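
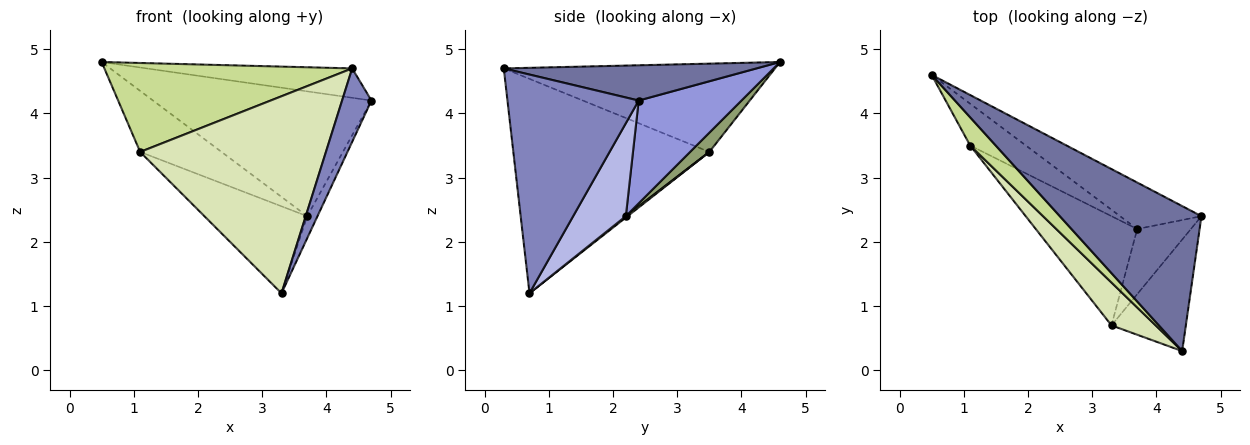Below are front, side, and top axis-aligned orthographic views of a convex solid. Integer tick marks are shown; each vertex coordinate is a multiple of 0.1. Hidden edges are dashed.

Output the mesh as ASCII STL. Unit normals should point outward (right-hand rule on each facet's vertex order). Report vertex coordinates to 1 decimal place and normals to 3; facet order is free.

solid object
 facet normal 0.237 0.193 0.952
  outer loop
   vertex 4.4 0.3 4.7
   vertex 4.7 2.4 4.2
   vertex 0.5 4.6 4.8
  endloop
 endfacet
 facet normal 0.926 -0.207 -0.315
  outer loop
   vertex 4.4 0.3 4.7
   vertex 3.3 0.7 1.2
   vertex 4.7 2.4 4.2
  endloop
 endfacet
 facet normal 0.403 0.857 -0.319
  outer loop
   vertex 3.7 2.2 2.4
   vertex 0.5 4.6 4.8
   vertex 4.7 2.4 4.2
  endloop
 endfacet
 facet normal 0.854 0.167 -0.493
  outer loop
   vertex 3.7 2.2 2.4
   vertex 4.7 2.4 4.2
   vertex 3.3 0.7 1.2
  endloop
 endfacet
 facet normal 0.192 0.810 -0.554
  outer loop
   vertex 1.1 3.5 3.4
   vertex 0.5 4.6 4.8
   vertex 3.7 2.2 2.4
  endloop
 endfacet
 facet normal 0.011 0.623 -0.782
  outer loop
   vertex 1.1 3.5 3.4
   vertex 3.7 2.2 2.4
   vertex 3.3 0.7 1.2
  endloop
 endfacet
 facet normal -0.722 -0.660 0.209
  outer loop
   vertex 1.1 3.5 3.4
   vertex 4.4 0.3 4.7
   vertex 0.5 4.6 4.8
  endloop
 endfacet
 facet normal -0.718 -0.680 0.148
  outer loop
   vertex 1.1 3.5 3.4
   vertex 3.3 0.7 1.2
   vertex 4.4 0.3 4.7
  endloop
 endfacet
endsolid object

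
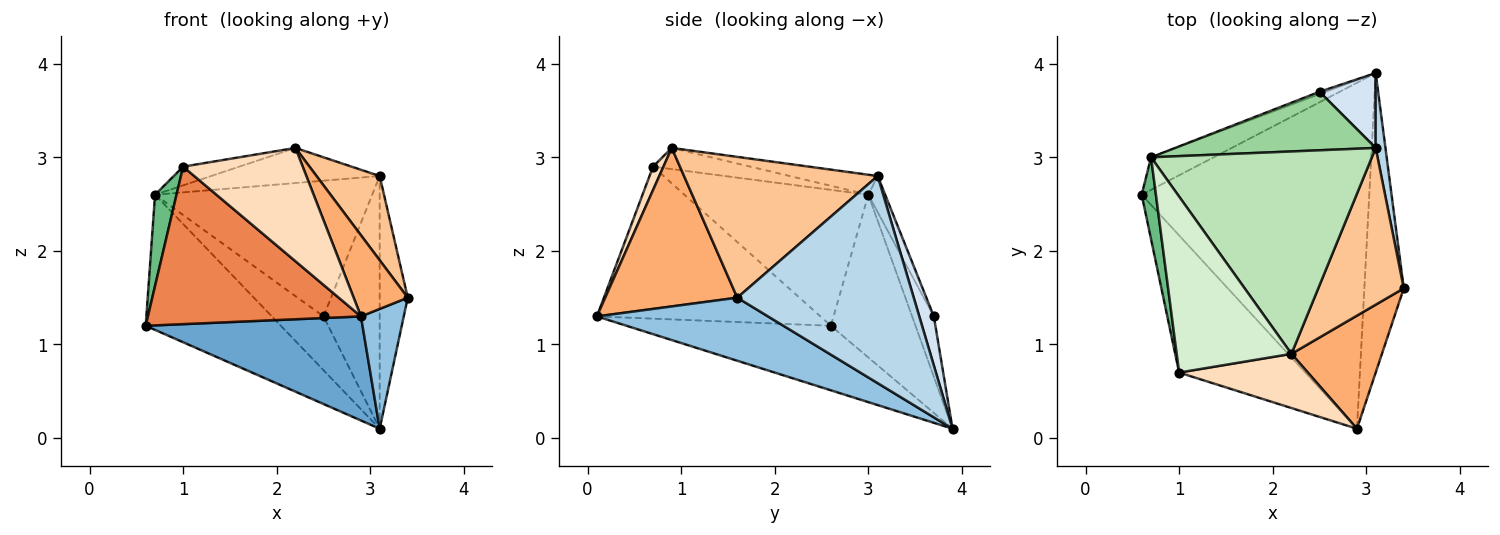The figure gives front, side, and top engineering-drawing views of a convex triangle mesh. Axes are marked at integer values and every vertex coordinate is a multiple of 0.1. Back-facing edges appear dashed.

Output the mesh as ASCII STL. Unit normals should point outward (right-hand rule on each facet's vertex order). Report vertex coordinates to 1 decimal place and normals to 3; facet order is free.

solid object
 facet normal -0.262 -0.278 -0.924
  outer loop
   vertex 2.9 0.1 1.3
   vertex 0.6 2.6 1.2
   vertex 3.1 3.9 0.1
  endloop
 endfacet
 facet normal 0.830 -0.207 -0.518
  outer loop
   vertex 2.9 0.1 1.3
   vertex 3.1 3.9 0.1
   vertex 3.4 1.6 1.5
  endloop
 endfacet
 facet normal 0.987 0.157 0.047
  outer loop
   vertex 3.1 3.1 2.8
   vertex 3.4 1.6 1.5
   vertex 3.1 3.9 0.1
  endloop
 endfacet
 facet normal 0.241 0.930 0.276
  outer loop
   vertex 2.5 3.7 1.3
   vertex 3.1 3.1 2.8
   vertex 3.1 3.9 0.1
  endloop
 endfacet
 facet normal -0.620 -0.591 -0.515
  outer loop
   vertex 1.0 0.7 2.9
   vertex 0.6 2.6 1.2
   vertex 2.9 0.1 1.3
  endloop
 endfacet
 facet normal 0.818 -0.335 0.467
  outer loop
   vertex 2.2 0.9 3.1
   vertex 2.9 0.1 1.3
   vertex 3.4 1.6 1.5
  endloop
 endfacet
 facet normal 0.823 -0.269 0.500
  outer loop
   vertex 2.2 0.9 3.1
   vertex 3.4 1.6 1.5
   vertex 3.1 3.1 2.8
  endloop
 endfacet
 facet normal 0.078 -0.899 0.430
  outer loop
   vertex 2.2 0.9 3.1
   vertex 1.0 0.7 2.9
   vertex 2.9 0.1 1.3
  endloop
 endfacet
 facet normal -0.988 -0.115 0.104
  outer loop
   vertex 0.7 3.0 2.6
   vertex 0.6 2.6 1.2
   vertex 1.0 0.7 2.9
  endloop
 endfacet
 facet normal -0.071 0.916 0.395
  outer loop
   vertex 0.7 3.0 2.6
   vertex 3.1 3.1 2.8
   vertex 2.5 3.7 1.3
  endloop
 endfacet
 facet normal -0.089 0.170 0.981
  outer loop
   vertex 0.7 3.0 2.6
   vertex 2.2 0.9 3.1
   vertex 3.1 3.1 2.8
  endloop
 endfacet
 facet normal -0.180 0.104 0.978
  outer loop
   vertex 0.7 3.0 2.6
   vertex 1.0 0.7 2.9
   vertex 2.2 0.9 3.1
  endloop
 endfacet
 facet normal -0.520 0.830 -0.200
  outer loop
   vertex 0.7 3.0 2.6
   vertex 3.1 3.9 0.1
   vertex 0.6 2.6 1.2
  endloop
 endfacet
 facet normal -0.387 0.921 -0.040
  outer loop
   vertex 0.7 3.0 2.6
   vertex 2.5 3.7 1.3
   vertex 3.1 3.9 0.1
  endloop
 endfacet
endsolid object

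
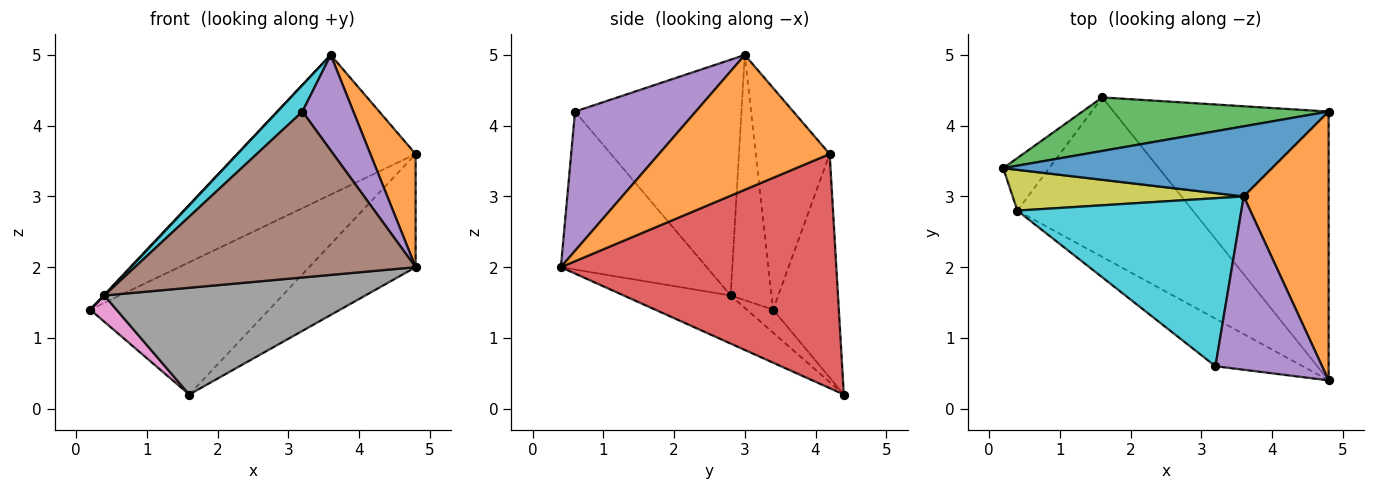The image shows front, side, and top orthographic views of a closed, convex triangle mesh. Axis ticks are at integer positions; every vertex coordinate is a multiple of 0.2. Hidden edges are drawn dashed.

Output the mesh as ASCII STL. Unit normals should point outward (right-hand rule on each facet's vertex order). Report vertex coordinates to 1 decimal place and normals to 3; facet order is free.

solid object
 facet normal -0.347 0.838 0.421
  outer loop
   vertex 3.6 3.0 5.0
   vertex 4.8 4.2 3.6
   vertex 0.2 3.4 1.4
  endloop
 endfacet
 facet normal 0.826 -0.219 0.520
  outer loop
   vertex 3.6 3.0 5.0
   vertex 4.8 0.4 2.0
   vertex 4.8 4.2 3.6
  endloop
 endfacet
 facet normal -0.322 0.877 0.355
  outer loop
   vertex 1.6 4.4 0.2
   vertex 0.2 3.4 1.4
   vertex 4.8 4.2 3.6
  endloop
 endfacet
 facet normal 0.708 0.274 -0.651
  outer loop
   vertex 1.6 4.4 0.2
   vertex 4.8 4.2 3.6
   vertex 4.8 0.4 2.0
  endloop
 endfacet
 facet normal 0.753 -0.318 0.576
  outer loop
   vertex 3.2 0.6 4.2
   vertex 4.8 0.4 2.0
   vertex 3.6 3.0 5.0
  endloop
 endfacet
 facet normal -0.447 -0.860 -0.247
  outer loop
   vertex 0.4 2.8 1.6
   vertex 4.8 0.4 2.0
   vertex 3.2 0.6 4.2
  endloop
 endfacet
 facet normal -0.408 -0.408 -0.816
  outer loop
   vertex 0.4 2.8 1.6
   vertex 0.2 3.4 1.4
   vertex 1.6 4.4 0.2
  endloop
 endfacet
 facet normal -0.222 -0.542 -0.810
  outer loop
   vertex 0.4 2.8 1.6
   vertex 1.6 4.4 0.2
   vertex 4.8 0.4 2.0
  endloop
 endfacet
 facet normal -0.728 -0.014 0.686
  outer loop
   vertex 0.4 2.8 1.6
   vertex 3.6 3.0 5.0
   vertex 0.2 3.4 1.4
  endloop
 endfacet
 facet normal -0.721 -0.108 0.685
  outer loop
   vertex 0.4 2.8 1.6
   vertex 3.2 0.6 4.2
   vertex 3.6 3.0 5.0
  endloop
 endfacet
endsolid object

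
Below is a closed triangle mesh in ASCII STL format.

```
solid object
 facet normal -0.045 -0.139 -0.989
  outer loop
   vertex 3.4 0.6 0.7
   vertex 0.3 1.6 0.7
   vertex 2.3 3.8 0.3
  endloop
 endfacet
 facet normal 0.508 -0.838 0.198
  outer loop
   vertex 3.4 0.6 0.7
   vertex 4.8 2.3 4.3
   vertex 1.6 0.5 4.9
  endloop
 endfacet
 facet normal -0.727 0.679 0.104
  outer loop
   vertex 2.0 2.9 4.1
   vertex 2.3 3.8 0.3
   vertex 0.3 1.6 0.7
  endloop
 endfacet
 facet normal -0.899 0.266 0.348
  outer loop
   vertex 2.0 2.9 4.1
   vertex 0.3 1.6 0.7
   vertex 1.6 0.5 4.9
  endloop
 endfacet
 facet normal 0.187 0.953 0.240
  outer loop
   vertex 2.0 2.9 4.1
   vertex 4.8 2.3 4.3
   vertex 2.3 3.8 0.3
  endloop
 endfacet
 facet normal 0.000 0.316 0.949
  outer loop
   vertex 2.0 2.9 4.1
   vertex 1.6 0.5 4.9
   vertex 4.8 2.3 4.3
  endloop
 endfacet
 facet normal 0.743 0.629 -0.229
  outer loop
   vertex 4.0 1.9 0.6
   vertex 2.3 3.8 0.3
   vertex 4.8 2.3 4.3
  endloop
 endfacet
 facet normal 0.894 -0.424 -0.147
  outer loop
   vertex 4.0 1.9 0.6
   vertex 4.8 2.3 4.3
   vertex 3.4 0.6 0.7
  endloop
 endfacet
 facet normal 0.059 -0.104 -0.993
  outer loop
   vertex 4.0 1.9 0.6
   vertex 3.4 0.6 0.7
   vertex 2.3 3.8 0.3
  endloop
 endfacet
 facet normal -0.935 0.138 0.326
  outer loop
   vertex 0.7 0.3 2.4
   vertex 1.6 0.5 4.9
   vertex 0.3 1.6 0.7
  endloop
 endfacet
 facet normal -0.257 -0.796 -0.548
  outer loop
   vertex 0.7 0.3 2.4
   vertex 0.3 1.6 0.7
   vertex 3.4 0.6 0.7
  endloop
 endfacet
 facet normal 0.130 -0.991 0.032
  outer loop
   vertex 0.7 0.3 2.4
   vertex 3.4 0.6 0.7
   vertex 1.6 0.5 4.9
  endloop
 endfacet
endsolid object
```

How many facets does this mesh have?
12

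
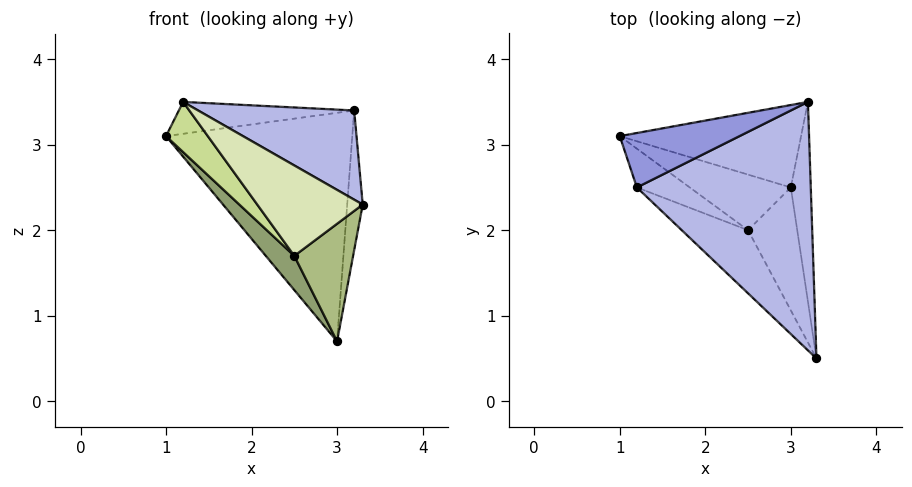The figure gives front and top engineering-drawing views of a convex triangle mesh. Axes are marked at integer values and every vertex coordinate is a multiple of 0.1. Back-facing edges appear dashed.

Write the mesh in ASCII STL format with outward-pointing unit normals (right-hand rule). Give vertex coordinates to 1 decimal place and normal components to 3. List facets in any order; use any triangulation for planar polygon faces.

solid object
 facet normal -0.124 0.933 -0.337
  outer loop
   vertex 3.0 2.5 0.7
   vertex 1.0 3.1 3.1
   vertex 3.2 3.5 3.4
  endloop
 endfacet
 facet normal 0.993 0.069 -0.099
  outer loop
   vertex 3.0 2.5 0.7
   vertex 3.2 3.5 3.4
   vertex 3.3 0.5 2.3
  endloop
 endfacet
 facet normal -0.205 0.495 0.845
  outer loop
   vertex 1.2 2.5 3.5
   vertex 3.2 3.5 3.4
   vertex 1.0 3.1 3.1
  endloop
 endfacet
 facet normal 0.211 -0.330 0.920
  outer loop
   vertex 1.2 2.5 3.5
   vertex 3.3 0.5 2.3
   vertex 3.2 3.5 3.4
  endloop
 endfacet
 facet normal -0.763 -0.339 -0.551
  outer loop
   vertex 2.5 2.0 1.7
   vertex 1.0 3.1 3.1
   vertex 3.0 2.5 0.7
  endloop
 endfacet
 facet normal -0.602 -0.552 -0.577
  outer loop
   vertex 2.5 2.0 1.7
   vertex 3.0 2.5 0.7
   vertex 3.3 0.5 2.3
  endloop
 endfacet
 facet normal -0.755 -0.519 -0.401
  outer loop
   vertex 2.5 2.0 1.7
   vertex 1.2 2.5 3.5
   vertex 1.0 3.1 3.1
  endloop
 endfacet
 facet normal -0.742 -0.549 -0.384
  outer loop
   vertex 2.5 2.0 1.7
   vertex 3.3 0.5 2.3
   vertex 1.2 2.5 3.5
  endloop
 endfacet
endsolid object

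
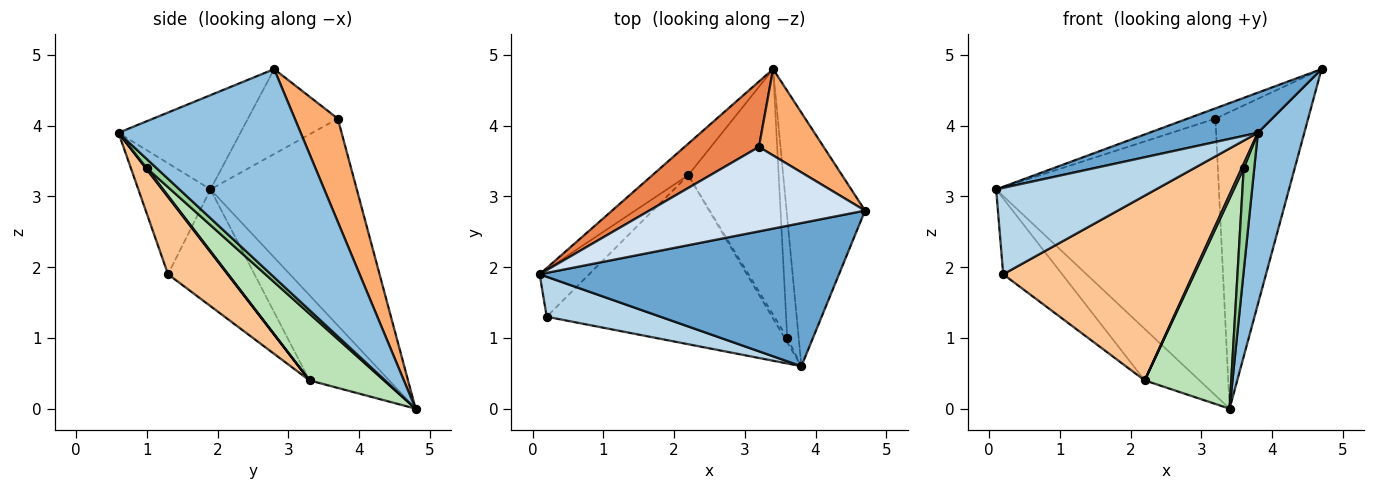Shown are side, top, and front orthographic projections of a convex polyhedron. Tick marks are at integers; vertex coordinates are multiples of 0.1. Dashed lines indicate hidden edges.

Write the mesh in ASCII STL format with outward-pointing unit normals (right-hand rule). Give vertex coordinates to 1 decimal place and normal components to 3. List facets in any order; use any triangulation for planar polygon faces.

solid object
 facet normal -0.290 -0.258 0.921
  outer loop
   vertex 3.8 0.6 3.9
   vertex 4.7 2.8 4.8
   vertex 0.1 1.9 3.1
  endloop
 endfacet
 facet normal 0.910 -0.232 -0.343
  outer loop
   vertex 3.8 0.6 3.9
   vertex 3.4 4.8 0.0
   vertex 4.7 2.8 4.8
  endloop
 endfacet
 facet normal -0.379 -0.840 0.388
  outer loop
   vertex 0.2 1.3 1.9
   vertex 3.8 0.6 3.9
   vertex 0.1 1.9 3.1
  endloop
 endfacet
 facet normal -0.364 0.113 0.925
  outer loop
   vertex 3.2 3.7 4.1
   vertex 0.1 1.9 3.1
   vertex 4.7 2.8 4.8
  endloop
 endfacet
 facet normal -0.539 0.820 0.194
  outer loop
   vertex 3.2 3.7 4.1
   vertex 3.4 4.8 0.0
   vertex 0.1 1.9 3.1
  endloop
 endfacet
 facet normal 0.407 0.877 0.255
  outer loop
   vertex 3.2 3.7 4.1
   vertex 4.7 2.8 4.8
   vertex 3.4 4.8 0.0
  endloop
 endfacet
 facet normal 0.226 -0.719 -0.658
  outer loop
   vertex 2.2 3.3 0.4
   vertex 3.8 0.6 3.9
   vertex 0.2 1.3 1.9
  endloop
 endfacet
 facet normal -0.778 0.535 -0.328
  outer loop
   vertex 2.2 3.3 0.4
   vertex 0.1 1.9 3.1
   vertex 3.4 4.8 0.0
  endloop
 endfacet
 facet normal -0.780 0.532 -0.331
  outer loop
   vertex 2.2 3.3 0.4
   vertex 0.2 1.3 1.9
   vertex 0.1 1.9 3.1
  endloop
 endfacet
 facet normal 0.517 -0.555 -0.651
  outer loop
   vertex 3.6 1.0 3.4
   vertex 3.4 4.8 0.0
   vertex 3.8 0.6 3.9
  endloop
 endfacet
 facet normal 0.488 -0.567 -0.663
  outer loop
   vertex 3.6 1.0 3.4
   vertex 2.2 3.3 0.4
   vertex 3.4 4.8 0.0
  endloop
 endfacet
 facet normal 0.333 -0.667 -0.667
  outer loop
   vertex 3.6 1.0 3.4
   vertex 3.8 0.6 3.9
   vertex 2.2 3.3 0.4
  endloop
 endfacet
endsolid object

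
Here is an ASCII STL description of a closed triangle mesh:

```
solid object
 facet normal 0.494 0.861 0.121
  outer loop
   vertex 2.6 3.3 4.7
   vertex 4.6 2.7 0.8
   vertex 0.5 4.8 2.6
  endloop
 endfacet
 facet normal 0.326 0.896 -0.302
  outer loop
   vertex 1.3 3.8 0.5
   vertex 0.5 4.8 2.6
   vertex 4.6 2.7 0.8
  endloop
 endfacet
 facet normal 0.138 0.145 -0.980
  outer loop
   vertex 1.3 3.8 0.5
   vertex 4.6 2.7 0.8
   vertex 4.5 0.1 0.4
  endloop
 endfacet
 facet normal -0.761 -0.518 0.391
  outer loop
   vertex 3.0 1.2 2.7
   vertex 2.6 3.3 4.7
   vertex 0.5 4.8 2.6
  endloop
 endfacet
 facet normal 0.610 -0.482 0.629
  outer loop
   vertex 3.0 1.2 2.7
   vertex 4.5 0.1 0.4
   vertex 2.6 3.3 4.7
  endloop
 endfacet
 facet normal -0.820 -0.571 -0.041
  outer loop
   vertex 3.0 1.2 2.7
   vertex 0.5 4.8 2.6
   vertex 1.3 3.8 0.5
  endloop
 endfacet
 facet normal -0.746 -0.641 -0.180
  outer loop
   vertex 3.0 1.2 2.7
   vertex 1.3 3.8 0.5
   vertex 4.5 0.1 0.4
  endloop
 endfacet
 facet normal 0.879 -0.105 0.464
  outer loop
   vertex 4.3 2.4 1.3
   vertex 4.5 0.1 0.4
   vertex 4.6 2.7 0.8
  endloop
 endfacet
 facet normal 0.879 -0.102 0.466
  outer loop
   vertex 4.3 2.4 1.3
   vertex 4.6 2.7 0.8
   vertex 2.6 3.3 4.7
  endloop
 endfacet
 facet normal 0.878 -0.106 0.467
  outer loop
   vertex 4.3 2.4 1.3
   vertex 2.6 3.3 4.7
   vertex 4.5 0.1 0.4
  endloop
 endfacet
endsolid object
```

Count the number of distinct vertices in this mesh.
7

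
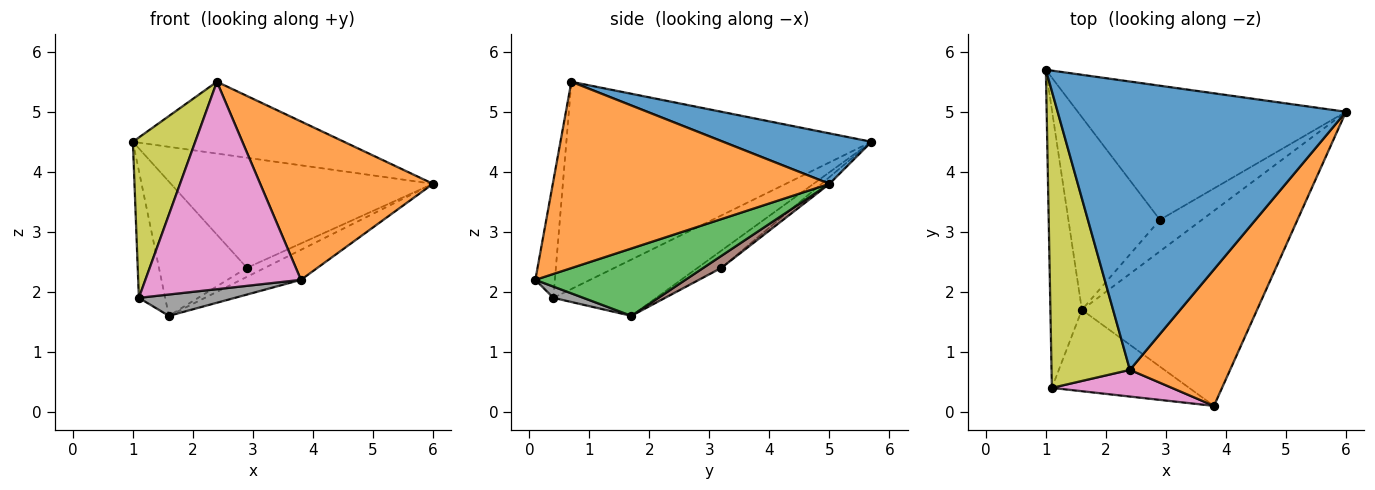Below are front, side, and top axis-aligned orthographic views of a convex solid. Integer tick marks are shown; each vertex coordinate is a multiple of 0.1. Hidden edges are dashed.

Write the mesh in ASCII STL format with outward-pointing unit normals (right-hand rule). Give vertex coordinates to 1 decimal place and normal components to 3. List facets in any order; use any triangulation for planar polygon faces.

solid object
 facet normal 0.167 0.238 0.957
  outer loop
   vertex 2.4 0.7 5.5
   vertex 6.0 5.0 3.8
   vertex 1.0 5.7 4.5
  endloop
 endfacet
 facet normal 0.772 -0.482 0.415
  outer loop
   vertex 2.4 0.7 5.5
   vertex 3.8 0.1 2.2
   vertex 6.0 5.0 3.8
  endloop
 endfacet
 facet normal 0.355 0.142 -0.924
  outer loop
   vertex 1.6 1.7 1.6
   vertex 6.0 5.0 3.8
   vertex 3.8 0.1 2.2
  endloop
 endfacet
 facet normal -0.019 0.634 -0.773
  outer loop
   vertex 2.9 3.2 2.4
   vertex 1.0 5.7 4.5
   vertex 6.0 5.0 3.8
  endloop
 endfacet
 facet normal -0.153 0.565 -0.811
  outer loop
   vertex 2.9 3.2 2.4
   vertex 1.6 1.7 1.6
   vertex 1.0 5.7 4.5
  endloop
 endfacet
 facet normal 0.265 0.265 -0.927
  outer loop
   vertex 2.9 3.2 2.4
   vertex 6.0 5.0 3.8
   vertex 1.6 1.7 1.6
  endloop
 endfacet
 facet normal -0.123 -0.984 0.127
  outer loop
   vertex 1.1 0.4 1.9
   vertex 3.8 0.1 2.2
   vertex 2.4 0.7 5.5
  endloop
 endfacet
 facet normal 0.079 -0.253 -0.964
  outer loop
   vertex 1.1 0.4 1.9
   vertex 1.6 1.7 1.6
   vertex 3.8 0.1 2.2
  endloop
 endfacet
 facet normal -0.919 -0.188 0.347
  outer loop
   vertex 1.1 0.4 1.9
   vertex 2.4 0.7 5.5
   vertex 1.0 5.7 4.5
  endloop
 endfacet
 facet normal -0.852 0.218 -0.476
  outer loop
   vertex 1.1 0.4 1.9
   vertex 1.0 5.7 4.5
   vertex 1.6 1.7 1.6
  endloop
 endfacet
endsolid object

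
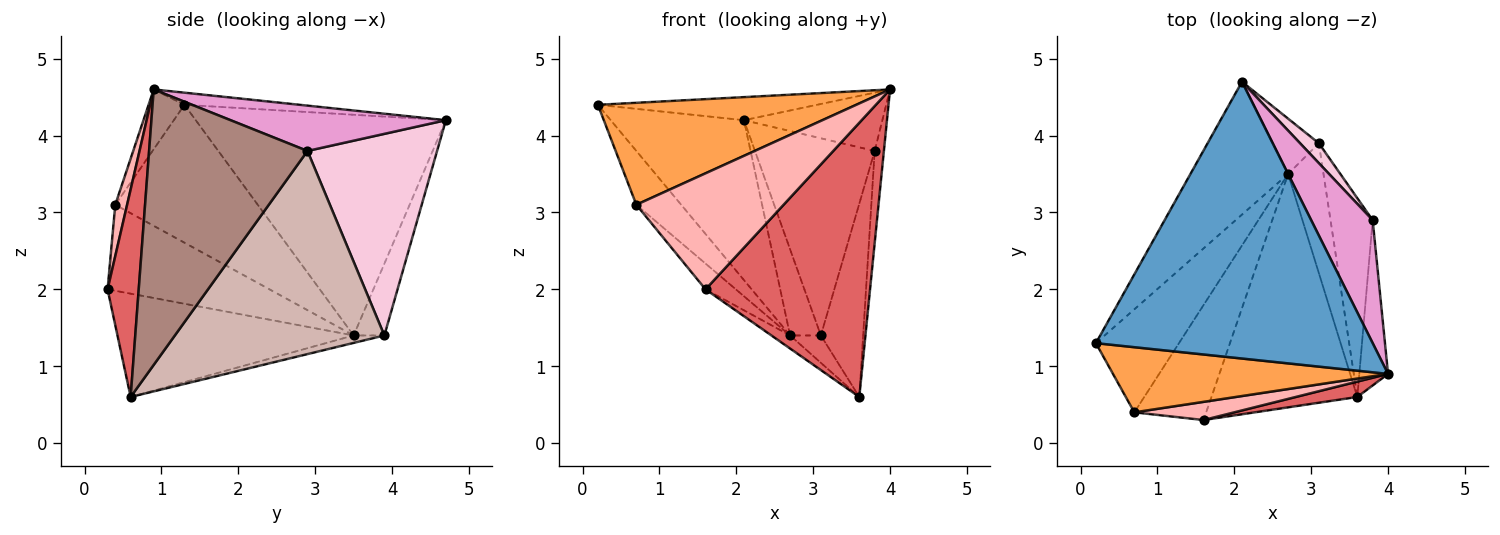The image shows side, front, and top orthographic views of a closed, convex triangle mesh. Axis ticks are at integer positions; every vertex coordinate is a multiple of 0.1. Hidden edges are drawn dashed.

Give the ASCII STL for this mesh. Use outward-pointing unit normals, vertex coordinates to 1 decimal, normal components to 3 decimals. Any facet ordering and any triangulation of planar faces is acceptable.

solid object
 facet normal -0.044 0.083 0.996
  outer loop
   vertex 2.1 4.7 4.2
   vertex 0.2 1.3 4.4
   vertex 4.0 0.9 4.6
  endloop
 endfacet
 facet normal -0.822 0.438 -0.364
  outer loop
   vertex 2.7 3.5 1.4
   vertex 0.2 1.3 4.4
   vertex 2.1 4.7 4.2
  endloop
 endfacet
 facet normal -0.116 -0.837 0.535
  outer loop
   vertex 0.7 0.4 3.1
   vertex 4.0 0.9 4.6
   vertex 0.2 1.3 4.4
  endloop
 endfacet
 facet normal -0.827 0.260 -0.498
  outer loop
   vertex 0.7 0.4 3.1
   vertex 0.2 1.3 4.4
   vertex 2.7 3.5 1.4
  endloop
 endfacet
 facet normal -0.644 0.644 -0.414
  outer loop
   vertex 3.1 3.9 1.4
   vertex 2.7 3.5 1.4
   vertex 2.1 4.7 4.2
  endloop
 endfacet
 facet normal -0.202 0.202 -0.958
  outer loop
   vertex 3.1 3.9 1.4
   vertex 3.6 0.6 0.6
   vertex 2.7 3.5 1.4
  endloop
 endfacet
 facet normal 0.186 -0.981 0.055
  outer loop
   vertex 1.6 0.3 2.0
   vertex 3.6 0.6 0.6
   vertex 4.0 0.9 4.6
  endloop
 endfacet
 facet normal 0.079 -0.985 0.154
  outer loop
   vertex 1.6 0.3 2.0
   vertex 4.0 0.9 4.6
   vertex 0.7 0.4 3.1
  endloop
 endfacet
 facet normal -0.577 0.046 -0.815
  outer loop
   vertex 1.6 0.3 2.0
   vertex 2.7 3.5 1.4
   vertex 3.6 0.6 0.6
  endloop
 endfacet
 facet normal -0.760 0.142 -0.635
  outer loop
   vertex 1.6 0.3 2.0
   vertex 0.7 0.4 3.1
   vertex 2.7 3.5 1.4
  endloop
 endfacet
 facet normal 0.993 0.058 -0.104
  outer loop
   vertex 3.8 2.9 3.8
   vertex 4.0 0.9 4.6
   vertex 3.6 0.6 0.6
  endloop
 endfacet
 facet normal 0.961 0.194 -0.199
  outer loop
   vertex 3.8 2.9 3.8
   vertex 3.6 0.6 0.6
   vertex 3.1 3.9 1.4
  endloop
 endfacet
 facet normal 0.554 0.356 0.752
  outer loop
   vertex 3.8 2.9 3.8
   vertex 2.1 4.7 4.2
   vertex 4.0 0.9 4.6
  endloop
 endfacet
 facet normal 0.733 0.677 0.068
  outer loop
   vertex 3.8 2.9 3.8
   vertex 3.1 3.9 1.4
   vertex 2.1 4.7 4.2
  endloop
 endfacet
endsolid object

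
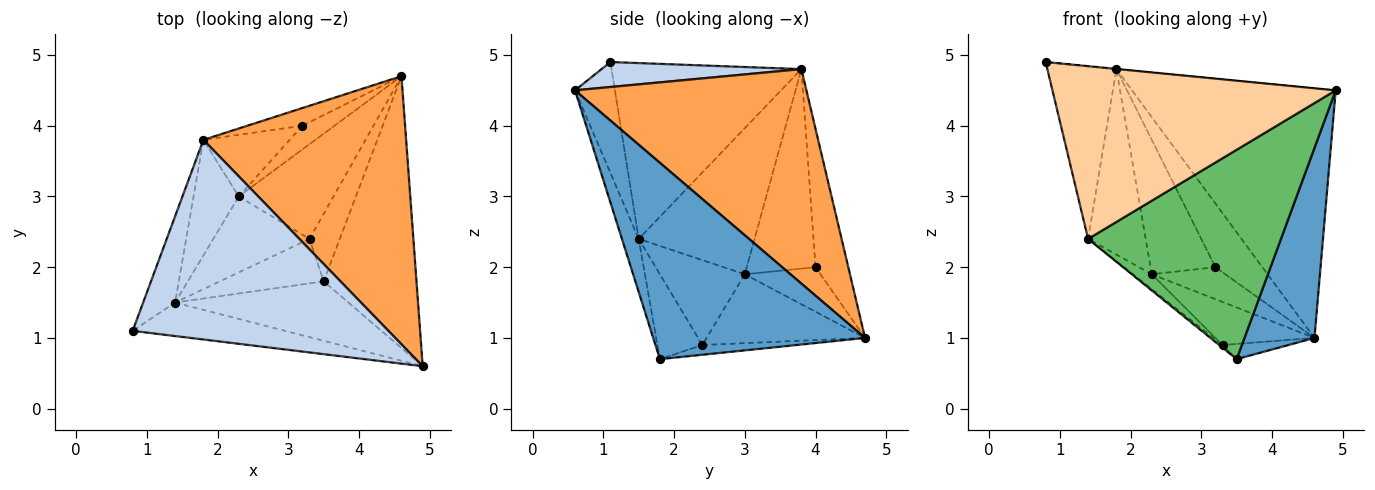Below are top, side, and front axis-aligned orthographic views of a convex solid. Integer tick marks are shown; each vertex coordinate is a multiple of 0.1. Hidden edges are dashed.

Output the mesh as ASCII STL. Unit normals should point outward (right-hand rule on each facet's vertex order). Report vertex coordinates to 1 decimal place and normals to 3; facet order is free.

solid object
 facet normal 0.866 -0.286 -0.410
  outer loop
   vertex 3.5 1.8 0.7
   vertex 4.6 4.7 1.0
   vertex 4.9 0.6 4.5
  endloop
 endfacet
 facet normal 0.097 0.001 0.995
  outer loop
   vertex 1.8 3.8 4.8
   vertex 0.8 1.1 4.9
   vertex 4.9 0.6 4.5
  endloop
 endfacet
 facet normal 0.612 0.539 0.579
  outer loop
   vertex 1.8 3.8 4.8
   vertex 4.9 0.6 4.5
   vertex 4.6 4.7 1.0
  endloop
 endfacet
 facet normal -0.137 -0.972 -0.188
  outer loop
   vertex 1.4 1.5 2.4
   vertex 4.9 0.6 4.5
   vertex 0.8 1.1 4.9
  endloop
 endfacet
 facet normal -0.083 -0.959 -0.272
  outer loop
   vertex 1.4 1.5 2.4
   vertex 3.5 1.8 0.7
   vertex 4.9 0.6 4.5
  endloop
 endfacet
 facet normal -0.926 0.337 -0.168
  outer loop
   vertex 1.4 1.5 2.4
   vertex 0.8 1.1 4.9
   vertex 1.8 3.8 4.8
  endloop
 endfacet
 facet normal -0.300 0.210 -0.930
  outer loop
   vertex 3.3 2.4 0.9
   vertex 4.6 4.7 1.0
   vertex 3.5 1.8 0.7
  endloop
 endfacet
 facet normal -0.633 0.047 -0.773
  outer loop
   vertex 3.3 2.4 0.9
   vertex 3.5 1.8 0.7
   vertex 1.4 1.5 2.4
  endloop
 endfacet
 facet normal -0.863 0.429 -0.267
  outer loop
   vertex 2.3 3.0 1.9
   vertex 1.4 1.5 2.4
   vertex 1.8 3.8 4.8
  endloop
 endfacet
 facet normal -0.552 0.345 -0.759
  outer loop
   vertex 2.3 3.0 1.9
   vertex 4.6 4.7 1.0
   vertex 3.3 2.4 0.9
  endloop
 endfacet
 facet normal -0.655 0.145 -0.742
  outer loop
   vertex 2.3 3.0 1.9
   vertex 3.3 2.4 0.9
   vertex 1.4 1.5 2.4
  endloop
 endfacet
 facet normal -0.558 0.799 -0.222
  outer loop
   vertex 3.2 4.0 2.0
   vertex 1.8 3.8 4.8
   vertex 4.6 4.7 1.0
  endloop
 endfacet
 facet normal -0.637 0.619 -0.459
  outer loop
   vertex 3.2 4.0 2.0
   vertex 4.6 4.7 1.0
   vertex 2.3 3.0 1.9
  endloop
 endfacet
 facet normal -0.694 0.655 -0.300
  outer loop
   vertex 3.2 4.0 2.0
   vertex 2.3 3.0 1.9
   vertex 1.8 3.8 4.8
  endloop
 endfacet
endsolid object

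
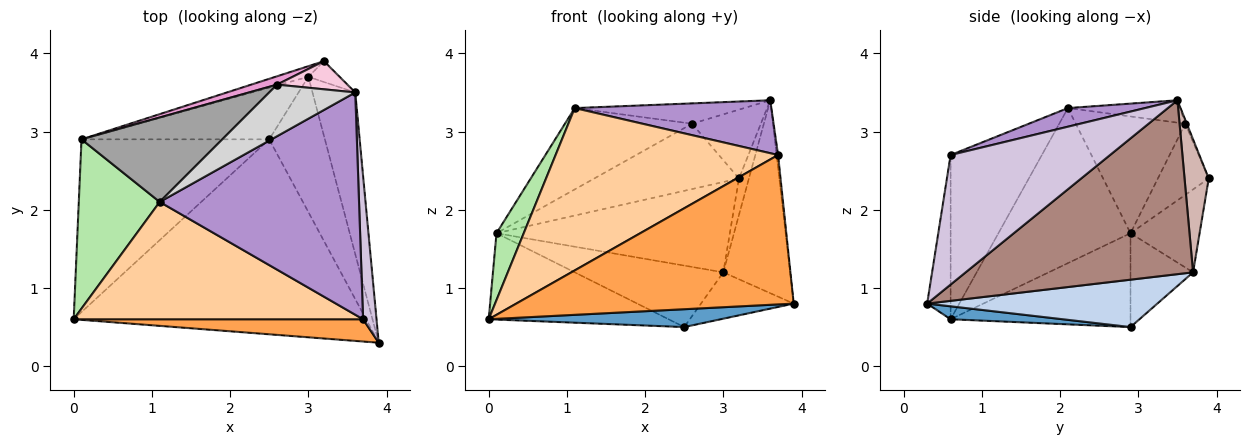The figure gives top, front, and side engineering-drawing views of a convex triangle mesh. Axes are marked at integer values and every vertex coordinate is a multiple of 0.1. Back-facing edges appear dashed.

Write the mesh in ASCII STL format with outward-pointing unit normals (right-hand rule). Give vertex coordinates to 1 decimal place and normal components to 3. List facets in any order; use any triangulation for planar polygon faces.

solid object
 facet normal 0.044 -0.091 -0.995
  outer loop
   vertex 2.5 2.9 0.5
   vertex 3.9 0.3 0.8
   vertex 0.0 0.6 0.6
  endloop
 endfacet
 facet normal 0.627 0.253 -0.737
  outer loop
   vertex 3.0 3.7 1.2
   vertex 3.9 0.3 0.8
   vertex 2.5 2.9 0.5
  endloop
 endfacet
 facet normal -0.083 -0.986 0.147
  outer loop
   vertex 3.7 0.6 2.7
   vertex 0.0 0.6 0.6
   vertex 3.9 0.3 0.8
  endloop
 endfacet
 facet normal -0.315 -0.769 0.556
  outer loop
   vertex 3.7 0.6 2.7
   vertex 1.1 2.1 3.3
   vertex 0.0 0.6 0.6
  endloop
 endfacet
 facet normal -0.282 0.953 -0.112
  outer loop
   vertex 0.1 2.9 1.7
   vertex 3.2 3.9 2.4
   vertex 3.0 3.7 1.2
  endloop
 endfacet
 facet normal -0.872 -0.180 0.455
  outer loop
   vertex 0.1 2.9 1.7
   vertex 0.0 0.6 0.6
   vertex 1.1 2.1 3.3
  endloop
 endfacet
 facet normal -0.408 0.408 -0.816
  outer loop
   vertex 0.1 2.9 1.7
   vertex 2.5 2.9 0.5
   vertex 0.0 0.6 0.6
  endloop
 endfacet
 facet normal -0.307 0.728 -0.613
  outer loop
   vertex 0.1 2.9 1.7
   vertex 3.0 3.7 1.2
   vertex 2.5 2.9 0.5
  endloop
 endfacet
 facet normal 0.090 -0.231 0.969
  outer loop
   vertex 3.6 3.5 3.4
   vertex 1.1 2.1 3.3
   vertex 3.7 0.6 2.7
  endloop
 endfacet
 facet normal 0.995 0.009 0.103
  outer loop
   vertex 3.6 3.5 3.4
   vertex 3.7 0.6 2.7
   vertex 3.9 0.3 0.8
  endloop
 endfacet
 facet normal 0.934 0.274 -0.230
  outer loop
   vertex 3.6 3.5 3.4
   vertex 3.9 0.3 0.8
   vertex 3.0 3.7 1.2
  endloop
 endfacet
 facet normal 0.904 0.372 -0.213
  outer loop
   vertex 3.6 3.5 3.4
   vertex 3.0 3.7 1.2
   vertex 3.2 3.9 2.4
  endloop
 endfacet
 facet normal -0.329 0.937 0.119
  outer loop
   vertex 2.6 3.6 3.1
   vertex 3.2 3.9 2.4
   vertex 0.1 2.9 1.7
  endloop
 endfacet
 facet normal -0.021 0.925 0.379
  outer loop
   vertex 2.6 3.6 3.1
   vertex 3.6 3.5 3.4
   vertex 3.2 3.9 2.4
  endloop
 endfacet
 facet normal -0.513 0.595 0.618
  outer loop
   vertex 2.6 3.6 3.1
   vertex 0.1 2.9 1.7
   vertex 1.1 2.1 3.3
  endloop
 endfacet
 facet normal -0.236 0.356 0.904
  outer loop
   vertex 2.6 3.6 3.1
   vertex 1.1 2.1 3.3
   vertex 3.6 3.5 3.4
  endloop
 endfacet
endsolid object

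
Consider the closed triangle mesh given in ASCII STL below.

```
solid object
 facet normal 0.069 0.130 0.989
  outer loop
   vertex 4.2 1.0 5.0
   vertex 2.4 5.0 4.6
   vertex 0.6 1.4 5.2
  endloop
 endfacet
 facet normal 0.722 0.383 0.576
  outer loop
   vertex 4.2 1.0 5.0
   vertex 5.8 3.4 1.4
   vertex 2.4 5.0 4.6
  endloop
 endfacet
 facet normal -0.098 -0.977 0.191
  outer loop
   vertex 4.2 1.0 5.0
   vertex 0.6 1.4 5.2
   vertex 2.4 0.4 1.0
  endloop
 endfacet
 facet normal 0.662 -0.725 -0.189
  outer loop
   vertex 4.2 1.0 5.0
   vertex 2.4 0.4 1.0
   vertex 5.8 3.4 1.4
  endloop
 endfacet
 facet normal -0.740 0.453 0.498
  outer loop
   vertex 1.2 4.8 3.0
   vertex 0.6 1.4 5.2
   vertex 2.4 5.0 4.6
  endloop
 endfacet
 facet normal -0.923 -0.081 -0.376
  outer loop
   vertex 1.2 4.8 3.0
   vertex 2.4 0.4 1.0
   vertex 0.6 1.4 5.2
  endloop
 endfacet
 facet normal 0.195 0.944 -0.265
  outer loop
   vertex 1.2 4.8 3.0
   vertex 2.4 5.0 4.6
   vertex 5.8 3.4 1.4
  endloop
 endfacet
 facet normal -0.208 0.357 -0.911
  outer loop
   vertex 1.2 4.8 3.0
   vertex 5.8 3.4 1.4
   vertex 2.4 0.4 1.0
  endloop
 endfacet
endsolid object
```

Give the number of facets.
8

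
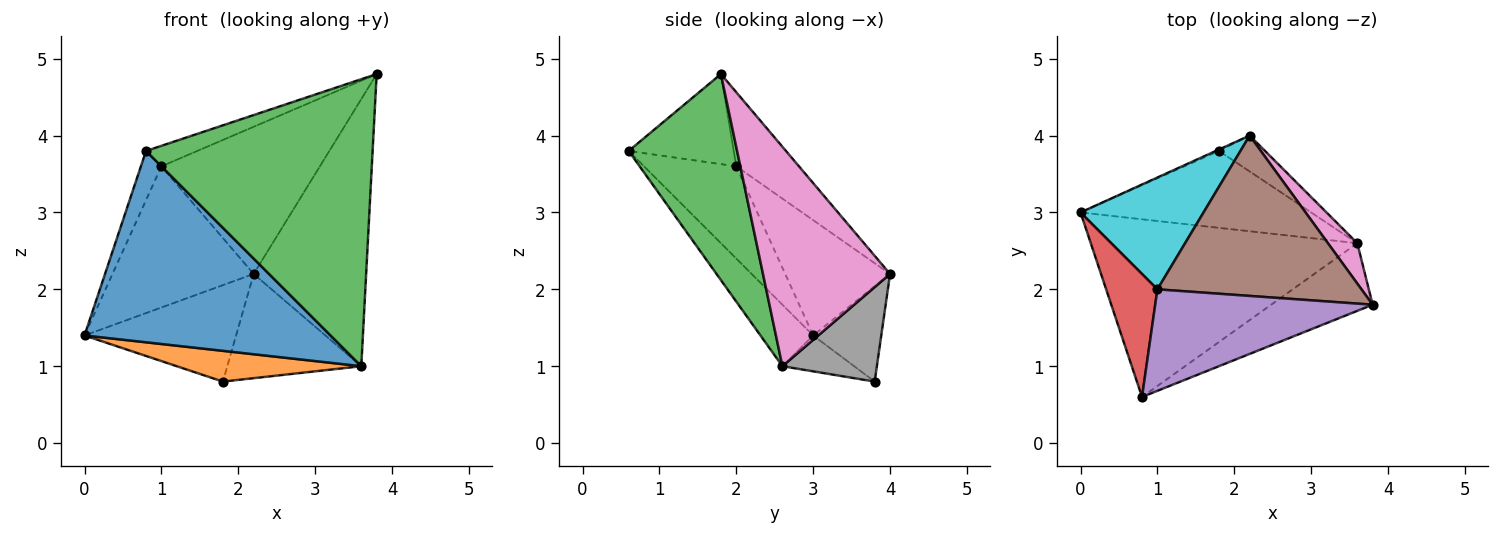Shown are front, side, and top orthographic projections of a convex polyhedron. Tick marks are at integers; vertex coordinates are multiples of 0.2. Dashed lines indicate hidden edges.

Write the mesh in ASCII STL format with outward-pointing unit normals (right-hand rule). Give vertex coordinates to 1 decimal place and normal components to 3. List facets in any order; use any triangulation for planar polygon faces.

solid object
 facet normal -0.155 -0.724 -0.672
  outer loop
   vertex 3.6 2.6 1.0
   vertex 0.8 0.6 3.8
   vertex 0.0 3.0 1.4
  endloop
 endfacet
 facet normal -0.143 -0.368 -0.919
  outer loop
   vertex 3.6 2.6 1.0
   vertex 0.0 3.0 1.4
   vertex 1.8 3.8 0.8
  endloop
 endfacet
 facet normal 0.422 -0.882 -0.208
  outer loop
   vertex 3.6 2.6 1.0
   vertex 3.8 1.8 4.8
   vertex 0.8 0.6 3.8
  endloop
 endfacet
 facet normal -0.858 0.191 0.477
  outer loop
   vertex 1.0 2.0 3.6
   vertex 0.0 3.0 1.4
   vertex 0.8 0.6 3.8
  endloop
 endfacet
 facet normal -0.376 0.183 0.908
  outer loop
   vertex 1.0 2.0 3.6
   vertex 0.8 0.6 3.8
   vertex 3.8 1.8 4.8
  endloop
 endfacet
 facet normal -0.258 0.653 0.712
  outer loop
   vertex 2.2 4.0 2.2
   vertex 1.0 2.0 3.6
   vertex 3.8 1.8 4.8
  endloop
 endfacet
 facet normal 0.745 0.660 0.100
  outer loop
   vertex 2.2 4.0 2.2
   vertex 3.8 1.8 4.8
   vertex 3.6 2.6 1.0
  endloop
 endfacet
 facet normal 0.555 0.787 -0.271
  outer loop
   vertex 2.2 4.0 2.2
   vertex 3.6 2.6 1.0
   vertex 1.8 3.8 0.8
  endloop
 endfacet
 facet normal -0.410 0.912 -0.013
  outer loop
   vertex 2.2 4.0 2.2
   vertex 1.8 3.8 0.8
   vertex 0.0 3.0 1.4
  endloop
 endfacet
 facet normal -0.503 0.677 0.537
  outer loop
   vertex 2.2 4.0 2.2
   vertex 0.0 3.0 1.4
   vertex 1.0 2.0 3.6
  endloop
 endfacet
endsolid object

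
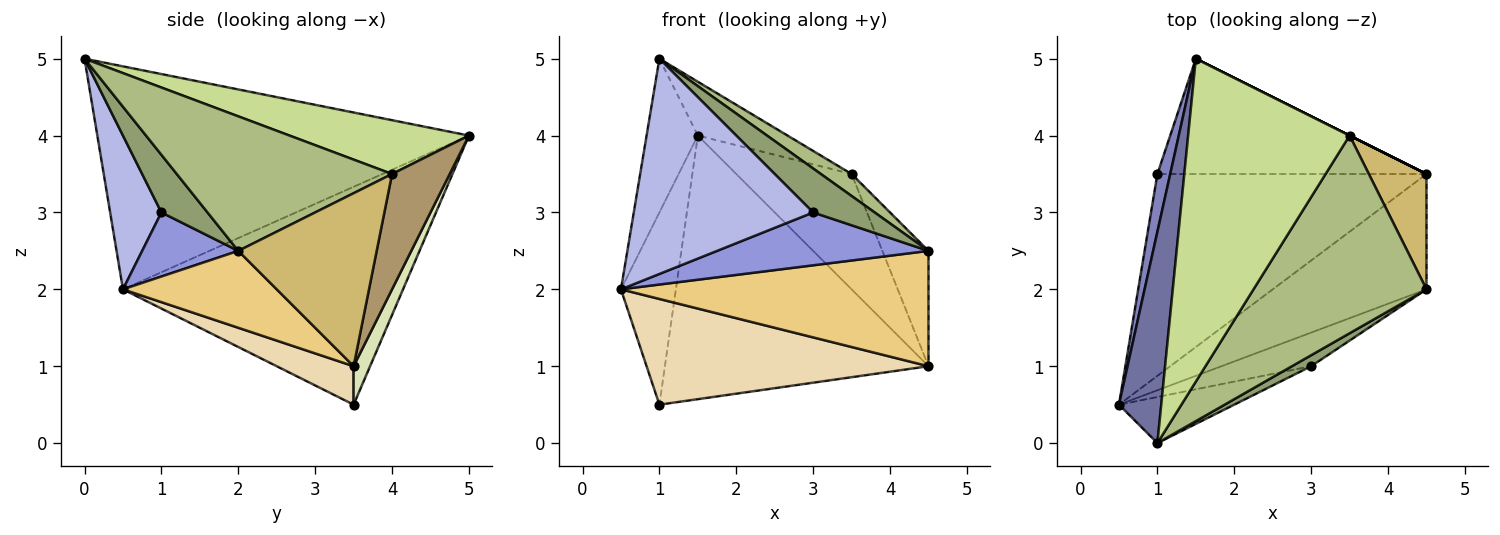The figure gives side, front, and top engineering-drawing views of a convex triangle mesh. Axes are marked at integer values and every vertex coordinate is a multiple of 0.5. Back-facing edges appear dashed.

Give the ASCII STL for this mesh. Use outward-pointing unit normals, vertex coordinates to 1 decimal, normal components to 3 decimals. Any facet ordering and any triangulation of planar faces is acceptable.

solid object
 facet normal -0.974 0.134 0.185
  outer loop
   vertex 1.0 0.0 5.0
   vertex 1.5 5.0 4.0
   vertex 0.5 0.5 2.0
  endloop
 endfacet
 facet normal -0.980 0.192 0.058
  outer loop
   vertex 1.0 3.5 0.5
   vertex 0.5 0.5 2.0
   vertex 1.5 5.0 4.0
  endloop
 endfacet
 facet normal 0.358 -0.788 -0.501
  outer loop
   vertex 3.0 1.0 3.0
   vertex 0.5 0.5 2.0
   vertex 4.5 2.0 2.5
  endloop
 endfacet
 facet normal 0.269 -0.942 -0.202
  outer loop
   vertex 3.0 1.0 3.0
   vertex 1.0 0.0 5.0
   vertex 0.5 0.5 2.0
  endloop
 endfacet
 facet normal 0.588 -0.784 0.196
  outer loop
   vertex 3.0 1.0 3.0
   vertex 4.5 2.0 2.5
   vertex 1.0 0.0 5.0
  endloop
 endfacet
 facet normal 0.612 -0.087 0.786
  outer loop
   vertex 3.5 4.0 3.5
   vertex 1.0 0.0 5.0
   vertex 4.5 2.0 2.5
  endloop
 endfacet
 facet normal 0.312 0.156 0.937
  outer loop
   vertex 3.5 4.0 3.5
   vertex 1.5 5.0 4.0
   vertex 1.0 0.0 5.0
  endloop
 endfacet
 facet normal 0.057 0.915 -0.400
  outer loop
   vertex 4.5 3.5 1.0
   vertex 1.0 3.5 0.5
   vertex 1.5 5.0 4.0
  endloop
 endfacet
 facet normal 0.447 0.894 0.000
  outer loop
   vertex 4.5 3.5 1.0
   vertex 1.5 5.0 4.0
   vertex 3.5 4.0 3.5
  endloop
 endfacet
 facet normal 0.905 0.302 0.302
  outer loop
   vertex 4.5 3.5 1.0
   vertex 3.5 4.0 3.5
   vertex 4.5 2.0 2.5
  endloop
 endfacet
 facet normal 0.333 -0.667 -0.667
  outer loop
   vertex 4.5 3.5 1.0
   vertex 4.5 2.0 2.5
   vertex 0.5 0.5 2.0
  endloop
 endfacet
 facet normal 0.126 -0.460 -0.879
  outer loop
   vertex 4.5 3.5 1.0
   vertex 0.5 0.5 2.0
   vertex 1.0 3.5 0.5
  endloop
 endfacet
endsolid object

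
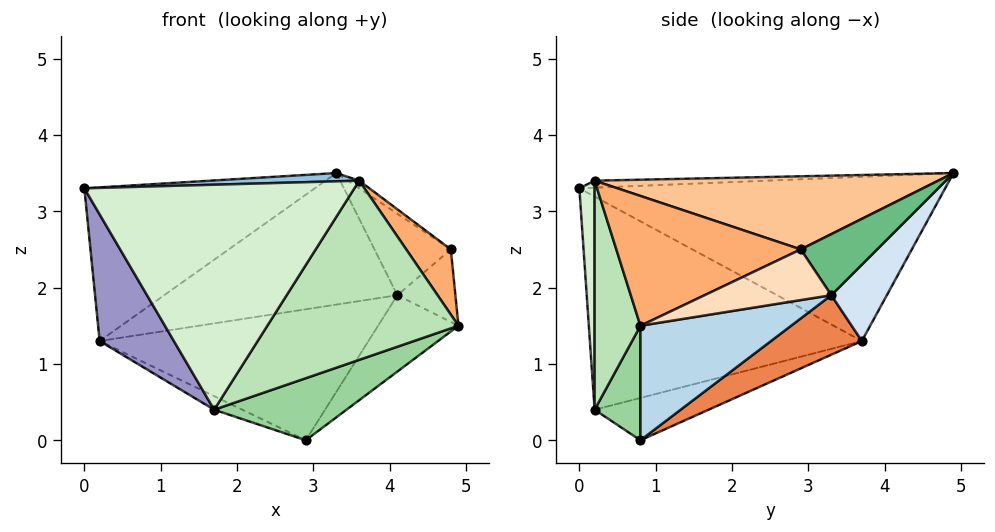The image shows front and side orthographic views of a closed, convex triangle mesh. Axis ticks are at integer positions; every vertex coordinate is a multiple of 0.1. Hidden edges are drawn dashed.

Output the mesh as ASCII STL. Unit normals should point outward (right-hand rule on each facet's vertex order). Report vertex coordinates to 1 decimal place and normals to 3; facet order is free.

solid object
 facet normal -0.628 0.396 0.670
  outer loop
   vertex 0.2 3.7 1.3
   vertex 0.0 0.0 3.3
   vertex 3.3 4.9 3.5
  endloop
 endfacet
 facet normal -0.026 -0.023 0.999
  outer loop
   vertex 3.6 0.2 3.4
   vertex 3.3 4.9 3.5
   vertex 0.0 0.0 3.3
  endloop
 endfacet
 facet normal 0.571 0.305 -0.762
  outer loop
   vertex 4.1 3.3 1.9
   vertex 4.9 0.8 1.5
   vertex 2.9 0.8 0.0
  endloop
 endfacet
 facet normal 0.176 0.739 -0.651
  outer loop
   vertex 4.1 3.3 1.9
   vertex 0.2 3.7 1.3
   vertex 3.3 4.9 3.5
  endloop
 endfacet
 facet normal 0.182 0.538 -0.823
  outer loop
   vertex 4.1 3.3 1.9
   vertex 2.9 0.8 0.0
   vertex 0.2 3.7 1.3
  endloop
 endfacet
 facet normal 0.837 -0.202 0.509
  outer loop
   vertex 4.8 2.9 2.5
   vertex 3.6 0.2 3.4
   vertex 4.9 0.8 1.5
  endloop
 endfacet
 facet normal 0.572 0.019 0.820
  outer loop
   vertex 4.8 2.9 2.5
   vertex 3.3 4.9 3.5
   vertex 3.6 0.2 3.4
  endloop
 endfacet
 facet normal 0.716 0.328 -0.617
  outer loop
   vertex 4.8 2.9 2.5
   vertex 4.9 0.8 1.5
   vertex 4.1 3.3 1.9
  endloop
 endfacet
 facet normal 0.667 0.667 -0.333
  outer loop
   vertex 4.8 2.9 2.5
   vertex 4.1 3.3 1.9
   vertex 3.3 4.9 3.5
  endloop
 endfacet
 facet normal 0.300 -0.866 -0.400
  outer loop
   vertex 1.7 0.2 0.4
   vertex 2.9 0.8 0.0
   vertex 4.9 0.8 1.5
  endloop
 endfacet
 facet normal 0.231 -0.962 -0.146
  outer loop
   vertex 1.7 0.2 0.4
   vertex 4.9 0.8 1.5
   vertex 3.6 0.2 3.4
  endloop
 endfacet
 facet normal 0.056 -0.998 -0.036
  outer loop
   vertex 1.7 0.2 0.4
   vertex 3.6 0.2 3.4
   vertex 0.0 0.0 3.3
  endloop
 endfacet
 facet normal -0.833 -0.227 -0.504
  outer loop
   vertex 1.7 0.2 0.4
   vertex 0.0 0.0 3.3
   vertex 0.2 3.7 1.3
  endloop
 endfacet
 facet normal -0.354 0.088 -0.931
  outer loop
   vertex 1.7 0.2 0.4
   vertex 0.2 3.7 1.3
   vertex 2.9 0.8 0.0
  endloop
 endfacet
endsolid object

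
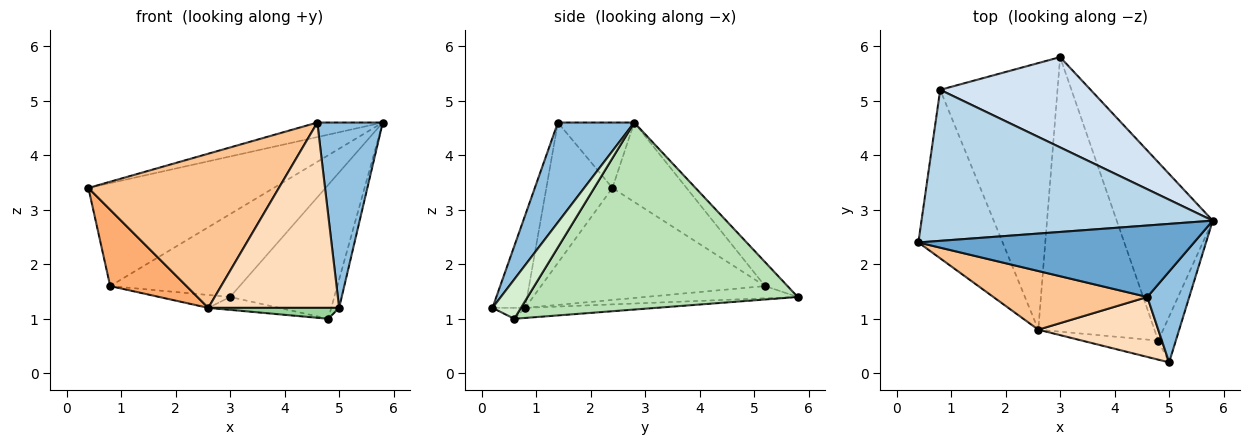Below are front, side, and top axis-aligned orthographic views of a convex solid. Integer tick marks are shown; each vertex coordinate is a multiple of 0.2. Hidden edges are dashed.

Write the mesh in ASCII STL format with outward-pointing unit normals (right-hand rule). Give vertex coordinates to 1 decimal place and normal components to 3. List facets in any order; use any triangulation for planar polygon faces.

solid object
 facet normal -0.226 0.194 0.954
  outer loop
   vertex 4.6 1.4 4.6
   vertex 5.8 2.8 4.6
   vertex 0.4 2.4 3.4
  endloop
 endfacet
 facet normal 0.723 -0.620 0.304
  outer loop
   vertex 4.6 1.4 4.6
   vertex 5.0 0.2 1.2
   vertex 5.8 2.8 4.6
  endloop
 endfacet
 facet normal -0.220 0.550 0.806
  outer loop
   vertex 0.8 5.2 1.6
   vertex 0.4 2.4 3.4
   vertex 5.8 2.8 4.6
  endloop
 endfacet
 facet normal -0.117 0.672 0.732
  outer loop
   vertex 0.8 5.2 1.6
   vertex 5.8 2.8 4.6
   vertex 3.0 5.8 1.4
  endloop
 endfacet
 facet normal -0.103 0.048 -0.993
  outer loop
   vertex 2.6 0.8 1.2
   vertex 0.8 5.2 1.6
   vertex 3.0 5.8 1.4
  endloop
 endfacet
 facet normal -0.771 -0.263 -0.580
  outer loop
   vertex 2.6 0.8 1.2
   vertex 0.4 2.4 3.4
   vertex 0.8 5.2 1.6
  endloop
 endfacet
 facet normal -0.308 -0.889 0.338
  outer loop
   vertex 2.6 0.8 1.2
   vertex 4.6 1.4 4.6
   vertex 0.4 2.4 3.4
  endloop
 endfacet
 facet normal -0.231 -0.926 0.299
  outer loop
   vertex 2.6 0.8 1.2
   vertex 5.0 0.2 1.2
   vertex 4.6 1.4 4.6
  endloop
 endfacet
 facet normal -0.086 0.047 -0.995
  outer loop
   vertex 4.8 0.6 1.0
   vertex 2.6 0.8 1.2
   vertex 3.0 5.8 1.4
  endloop
 endfacet
 facet normal -0.123 -0.492 -0.862
  outer loop
   vertex 4.8 0.6 1.0
   vertex 5.0 0.2 1.2
   vertex 2.6 0.8 1.2
  endloop
 endfacet
 facet normal 0.841 0.325 -0.432
  outer loop
   vertex 4.8 0.6 1.0
   vertex 3.0 5.8 1.4
   vertex 5.8 2.8 4.6
  endloop
 endfacet
 facet normal 0.885 0.245 -0.396
  outer loop
   vertex 4.8 0.6 1.0
   vertex 5.8 2.8 4.6
   vertex 5.0 0.2 1.2
  endloop
 endfacet
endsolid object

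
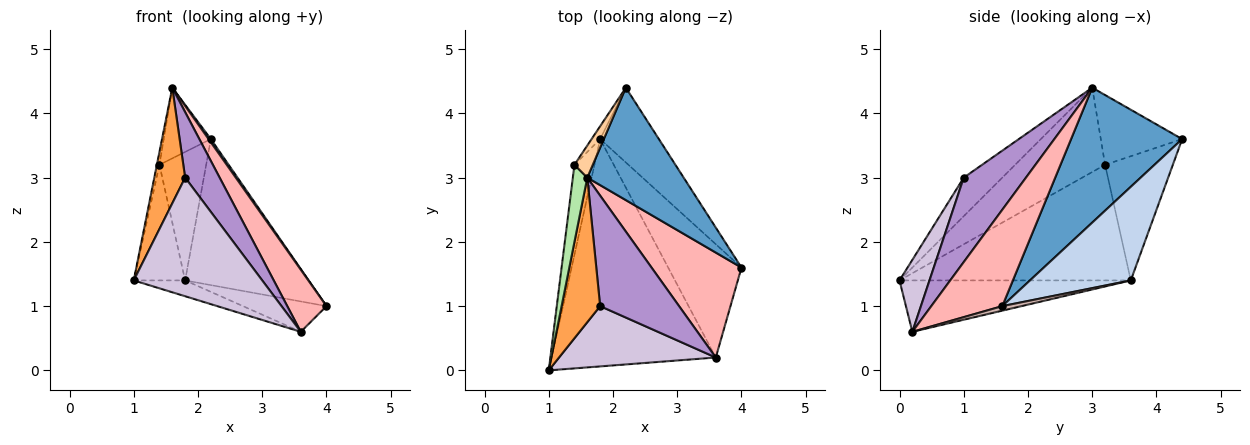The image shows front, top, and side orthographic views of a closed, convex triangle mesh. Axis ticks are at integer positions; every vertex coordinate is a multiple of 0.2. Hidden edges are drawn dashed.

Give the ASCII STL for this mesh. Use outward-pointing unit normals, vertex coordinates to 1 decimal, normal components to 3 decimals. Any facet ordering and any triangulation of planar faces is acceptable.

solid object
 facet normal 0.814 -0.017 0.581
  outer loop
   vertex 1.6 3.0 4.4
   vertex 4.0 1.6 1.0
   vertex 2.2 4.4 3.6
  endloop
 endfacet
 facet normal 0.588 0.720 -0.369
  outer loop
   vertex 1.8 3.6 1.4
   vertex 2.2 4.4 3.6
   vertex 4.0 1.6 1.0
  endloop
 endfacet
 facet normal -0.615 -0.492 0.615
  outer loop
   vertex 1.8 1.0 3.0
   vertex 1.6 3.0 4.4
   vertex 1.0 0.0 1.4
  endloop
 endfacet
 facet normal -0.844 0.489 0.222
  outer loop
   vertex 1.4 3.2 3.2
   vertex 1.6 3.0 4.4
   vertex 2.2 4.4 3.6
  endloop
 endfacet
 facet normal -0.822 0.567 -0.057
  outer loop
   vertex 1.4 3.2 3.2
   vertex 2.2 4.4 3.6
   vertex 1.8 3.6 1.4
  endloop
 endfacet
 facet normal -0.985 0.028 0.169
  outer loop
   vertex 1.4 3.2 3.2
   vertex 1.0 0.0 1.4
   vertex 1.6 3.0 4.4
  endloop
 endfacet
 facet normal -0.963 0.214 -0.166
  outer loop
   vertex 1.4 3.2 3.2
   vertex 1.8 3.6 1.4
   vertex 1.0 0.0 1.4
  endloop
 endfacet
 facet normal 0.678 -0.374 0.633
  outer loop
   vertex 3.6 0.2 0.6
   vertex 4.0 1.6 1.0
   vertex 1.6 3.0 4.4
  endloop
 endfacet
 facet normal 0.677 -0.375 0.633
  outer loop
   vertex 3.6 0.2 0.6
   vertex 1.6 3.0 4.4
   vertex 1.8 1.0 3.0
  endloop
 endfacet
 facet normal 0.204 -0.873 0.444
  outer loop
   vertex 3.6 0.2 0.6
   vertex 1.8 1.0 3.0
   vertex 1.0 0.0 1.4
  endloop
 endfacet
 facet normal -0.298 0.066 -0.952
  outer loop
   vertex 3.6 0.2 0.6
   vertex 1.0 0.0 1.4
   vertex 1.8 3.6 1.4
  endloop
 endfacet
 facet normal 0.060 0.258 -0.964
  outer loop
   vertex 3.6 0.2 0.6
   vertex 1.8 3.6 1.4
   vertex 4.0 1.6 1.0
  endloop
 endfacet
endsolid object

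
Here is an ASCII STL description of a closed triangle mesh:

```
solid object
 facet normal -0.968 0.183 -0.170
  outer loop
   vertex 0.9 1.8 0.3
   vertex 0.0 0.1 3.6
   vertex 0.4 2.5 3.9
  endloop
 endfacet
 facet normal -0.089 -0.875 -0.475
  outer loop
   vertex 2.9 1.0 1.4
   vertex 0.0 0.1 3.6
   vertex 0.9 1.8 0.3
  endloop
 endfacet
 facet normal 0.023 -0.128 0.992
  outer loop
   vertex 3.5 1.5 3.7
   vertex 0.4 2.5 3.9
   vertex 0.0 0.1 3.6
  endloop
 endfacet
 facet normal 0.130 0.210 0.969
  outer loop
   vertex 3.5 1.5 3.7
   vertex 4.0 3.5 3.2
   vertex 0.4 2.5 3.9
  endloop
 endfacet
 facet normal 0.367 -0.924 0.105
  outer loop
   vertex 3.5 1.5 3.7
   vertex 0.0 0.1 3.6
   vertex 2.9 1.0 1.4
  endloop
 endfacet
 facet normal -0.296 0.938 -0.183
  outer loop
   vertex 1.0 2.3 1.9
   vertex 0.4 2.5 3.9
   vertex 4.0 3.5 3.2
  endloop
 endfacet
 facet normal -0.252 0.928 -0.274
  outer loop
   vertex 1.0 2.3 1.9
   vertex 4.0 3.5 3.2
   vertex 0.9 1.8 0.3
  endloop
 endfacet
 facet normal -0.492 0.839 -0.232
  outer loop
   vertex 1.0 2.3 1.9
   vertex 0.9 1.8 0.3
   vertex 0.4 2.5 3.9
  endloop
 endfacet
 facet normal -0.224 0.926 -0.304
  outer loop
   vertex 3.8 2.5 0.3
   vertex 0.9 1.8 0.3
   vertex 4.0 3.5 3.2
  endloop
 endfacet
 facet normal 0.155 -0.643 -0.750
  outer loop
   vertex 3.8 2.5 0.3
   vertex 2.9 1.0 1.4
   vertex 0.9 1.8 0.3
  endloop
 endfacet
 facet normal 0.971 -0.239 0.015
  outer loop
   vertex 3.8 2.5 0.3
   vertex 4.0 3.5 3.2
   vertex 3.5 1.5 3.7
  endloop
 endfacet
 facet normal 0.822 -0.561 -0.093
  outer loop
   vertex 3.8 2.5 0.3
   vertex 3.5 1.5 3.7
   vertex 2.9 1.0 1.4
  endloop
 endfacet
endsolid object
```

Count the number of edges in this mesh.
18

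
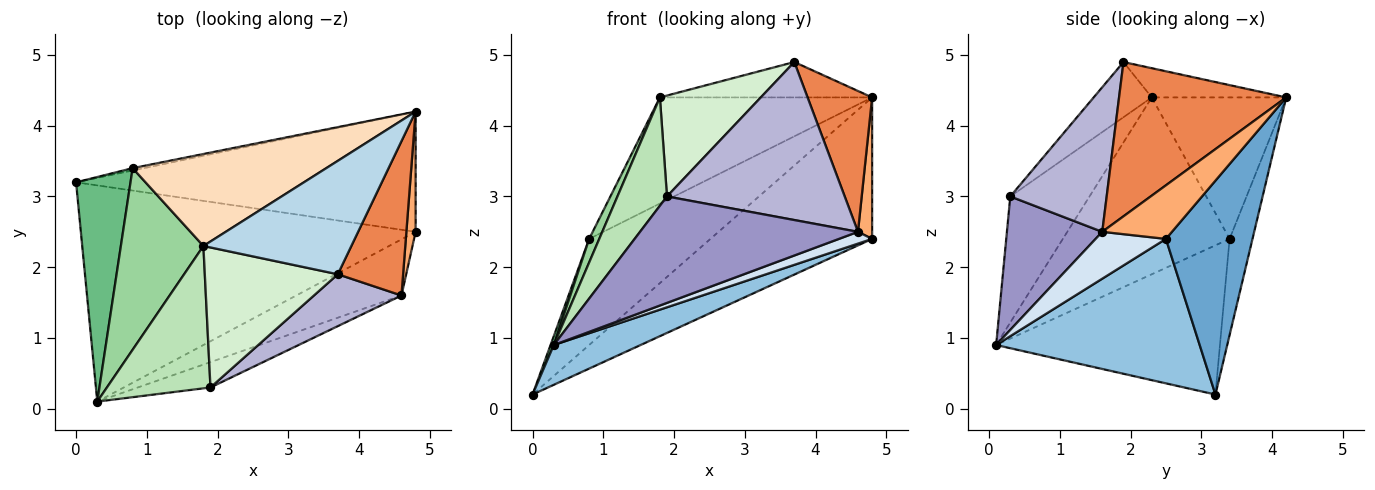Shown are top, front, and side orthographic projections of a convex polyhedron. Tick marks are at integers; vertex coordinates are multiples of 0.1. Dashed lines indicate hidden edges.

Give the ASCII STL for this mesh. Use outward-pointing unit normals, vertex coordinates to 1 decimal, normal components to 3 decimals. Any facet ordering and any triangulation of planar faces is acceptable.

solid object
 facet normal 0.378 0.705 -0.600
  outer loop
   vertex 4.8 2.5 2.4
   vertex 0.0 3.2 0.2
   vertex 4.8 4.2 4.4
  endloop
 endfacet
 facet normal 0.391 -0.167 -0.905
  outer loop
   vertex 4.8 2.5 2.4
   vertex 0.3 0.1 0.9
   vertex 0.0 3.2 0.2
  endloop
 endfacet
 facet normal -0.185 0.293 0.938
  outer loop
   vertex 1.8 2.3 4.4
   vertex 3.7 1.9 4.9
   vertex 4.8 4.2 4.4
  endloop
 endfacet
 facet normal 0.400 -0.188 -0.897
  outer loop
   vertex 4.6 1.6 2.5
   vertex 0.3 0.1 0.9
   vertex 4.8 2.5 2.4
  endloop
 endfacet
 facet normal 0.868 -0.335 0.367
  outer loop
   vertex 4.6 1.6 2.5
   vertex 4.8 4.2 4.4
   vertex 3.7 1.9 4.9
  endloop
 endfacet
 facet normal 0.966 -0.196 0.167
  outer loop
   vertex 4.6 1.6 2.5
   vertex 4.8 2.5 2.4
   vertex 4.8 4.2 4.4
  endloop
 endfacet
 facet normal -0.186 0.982 -0.022
  outer loop
   vertex 0.8 3.4 2.4
   vertex 4.8 4.2 4.4
   vertex 0.0 3.2 0.2
  endloop
 endfacet
 facet normal -0.432 0.682 0.591
  outer loop
   vertex 0.8 3.4 2.4
   vertex 1.8 2.3 4.4
   vertex 4.8 4.2 4.4
  endloop
 endfacet
 facet normal -0.939 -0.013 0.343
  outer loop
   vertex 0.8 3.4 2.4
   vertex 0.0 3.2 0.2
   vertex 0.3 0.1 0.9
  endloop
 endfacet
 facet normal -0.905 -0.055 0.422
  outer loop
   vertex 0.8 3.4 2.4
   vertex 0.3 0.1 0.9
   vertex 1.8 2.3 4.4
  endloop
 endfacet
 facet normal -0.696 -0.435 0.572
  outer loop
   vertex 1.9 0.3 3.0
   vertex 1.8 2.3 4.4
   vertex 0.3 0.1 0.9
  endloop
 endfacet
 facet normal -0.319 -0.554 0.769
  outer loop
   vertex 1.9 0.3 3.0
   vertex 3.7 1.9 4.9
   vertex 1.8 2.3 4.4
  endloop
 endfacet
 facet normal 0.392 -0.895 -0.213
  outer loop
   vertex 1.9 0.3 3.0
   vertex 0.3 0.1 0.9
   vertex 4.6 1.6 2.5
  endloop
 endfacet
 facet normal 0.458 -0.845 0.277
  outer loop
   vertex 1.9 0.3 3.0
   vertex 4.6 1.6 2.5
   vertex 3.7 1.9 4.9
  endloop
 endfacet
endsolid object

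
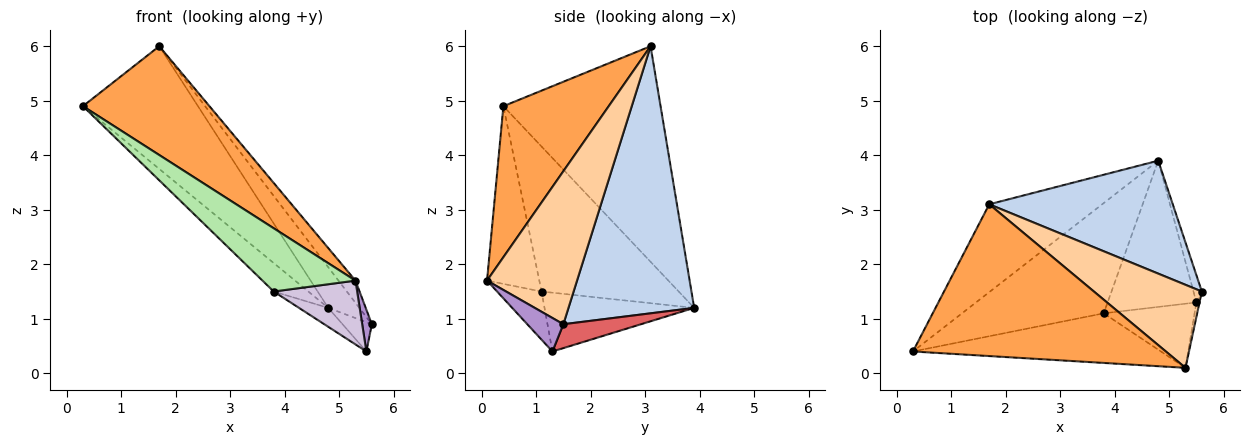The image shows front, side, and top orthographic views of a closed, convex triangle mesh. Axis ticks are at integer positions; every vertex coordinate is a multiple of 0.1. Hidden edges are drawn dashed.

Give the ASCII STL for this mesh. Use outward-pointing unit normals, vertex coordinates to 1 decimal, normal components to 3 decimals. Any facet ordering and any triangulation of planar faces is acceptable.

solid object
 facet normal -0.743 0.544 -0.389
  outer loop
   vertex 1.7 3.1 6.0
   vertex 4.8 3.9 1.2
   vertex 0.3 0.4 4.9
  endloop
 endfacet
 facet normal 0.808 0.200 0.555
  outer loop
   vertex 1.7 3.1 6.0
   vertex 5.6 1.5 0.9
   vertex 4.8 3.9 1.2
  endloop
 endfacet
 facet normal 0.437 -0.524 0.731
  outer loop
   vertex 5.3 0.1 1.7
   vertex 1.7 3.1 6.0
   vertex 0.3 0.4 4.9
  endloop
 endfacet
 facet normal 0.808 0.152 0.570
  outer loop
   vertex 5.3 0.1 1.7
   vertex 5.6 1.5 0.9
   vertex 1.7 3.1 6.0
  endloop
 endfacet
 facet normal -0.704 0.178 -0.688
  outer loop
   vertex 3.8 1.1 1.5
   vertex 0.3 0.4 4.9
   vertex 4.8 3.9 1.2
  endloop
 endfacet
 facet normal -0.404 -0.720 -0.564
  outer loop
   vertex 3.8 1.1 1.5
   vertex 5.3 0.1 1.7
   vertex 0.3 0.4 4.9
  endloop
 endfacet
 facet normal 0.889 0.335 -0.312
  outer loop
   vertex 5.5 1.3 0.4
   vertex 4.8 3.9 1.2
   vertex 5.6 1.5 0.9
  endloop
 endfacet
 facet normal -0.549 0.107 -0.829
  outer loop
   vertex 5.5 1.3 0.4
   vertex 3.8 1.1 1.5
   vertex 4.8 3.9 1.2
  endloop
 endfacet
 facet normal 0.962 -0.257 -0.090
  outer loop
   vertex 5.5 1.3 0.4
   vertex 5.6 1.5 0.9
   vertex 5.3 0.1 1.7
  endloop
 endfacet
 facet normal -0.352 -0.660 -0.664
  outer loop
   vertex 5.5 1.3 0.4
   vertex 5.3 0.1 1.7
   vertex 3.8 1.1 1.5
  endloop
 endfacet
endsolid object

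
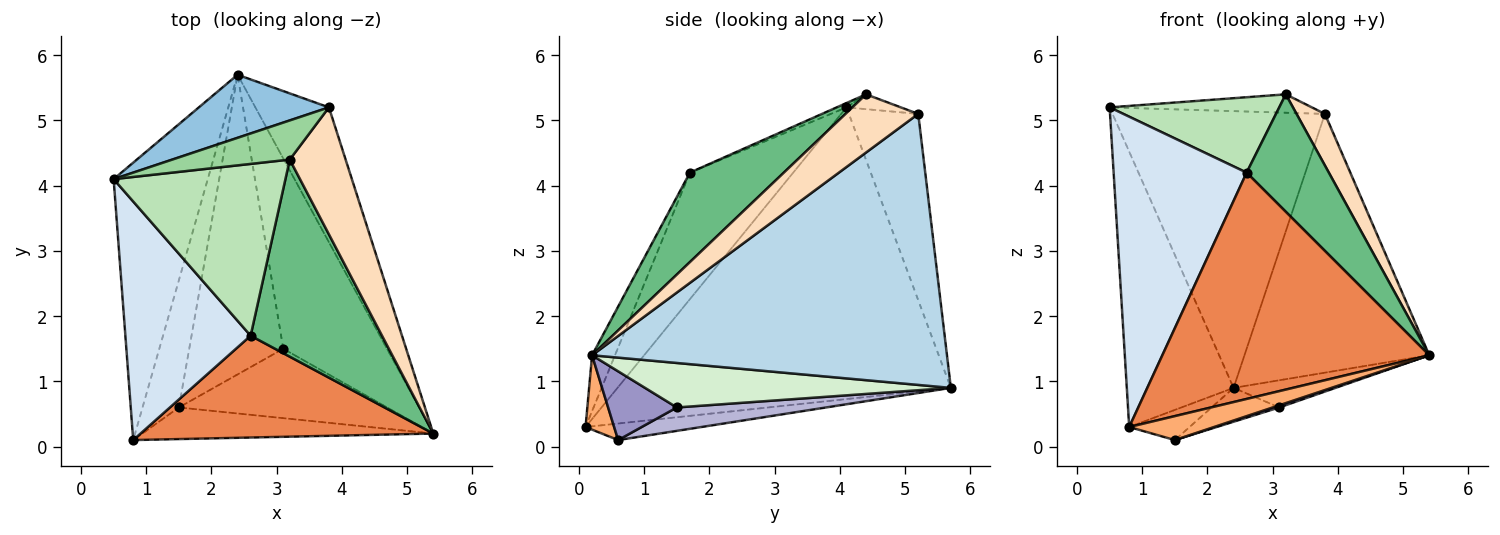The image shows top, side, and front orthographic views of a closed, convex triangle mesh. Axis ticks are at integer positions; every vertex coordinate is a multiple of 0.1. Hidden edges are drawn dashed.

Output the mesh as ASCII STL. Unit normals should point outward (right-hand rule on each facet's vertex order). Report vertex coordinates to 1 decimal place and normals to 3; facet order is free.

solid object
 facet normal -0.910 0.292 -0.294
  outer loop
   vertex 2.4 5.7 0.9
   vertex 0.8 0.1 0.3
   vertex 0.5 4.1 5.2
  endloop
 endfacet
 facet normal -0.303 0.929 0.212
  outer loop
   vertex 3.8 5.2 5.1
   vertex 2.4 5.7 0.9
   vertex 0.5 4.1 5.2
  endloop
 endfacet
 facet normal 0.862 0.449 -0.234
  outer loop
   vertex 3.8 5.2 5.1
   vertex 5.4 0.2 1.4
   vertex 2.4 5.7 0.9
  endloop
 endfacet
 facet normal -0.524 -0.675 0.519
  outer loop
   vertex 2.6 1.7 4.2
   vertex 0.5 4.1 5.2
   vertex 0.8 0.1 0.3
  endloop
 endfacet
 facet normal -0.078 -0.909 0.409
  outer loop
   vertex 2.6 1.7 4.2
   vertex 0.8 0.1 0.3
   vertex 5.4 0.2 1.4
  endloop
 endfacet
 facet normal 0.200 -0.592 -0.781
  outer loop
   vertex 1.5 0.6 0.1
   vertex 5.4 0.2 1.4
   vertex 0.8 0.1 0.3
  endloop
 endfacet
 facet normal -0.405 0.211 -0.890
  outer loop
   vertex 1.5 0.6 0.1
   vertex 0.8 0.1 0.3
   vertex 2.4 5.7 0.9
  endloop
 endfacet
 facet normal 0.695 -0.271 0.666
  outer loop
   vertex 3.2 4.4 5.4
   vertex 5.4 0.2 1.4
   vertex 3.8 5.2 5.1
  endloop
 endfacet
 facet normal 0.505 -0.442 0.742
  outer loop
   vertex 3.2 4.4 5.4
   vertex 2.6 1.7 4.2
   vertex 5.4 0.2 1.4
  endloop
 endfacet
 facet normal -0.114 0.422 0.899
  outer loop
   vertex 3.2 4.4 5.4
   vertex 3.8 5.2 5.1
   vertex 0.5 4.1 5.2
  endloop
 endfacet
 facet normal -0.023 -0.402 0.915
  outer loop
   vertex 3.2 4.4 5.4
   vertex 0.5 4.1 5.2
   vertex 2.6 1.7 4.2
  endloop
 endfacet
 facet normal 0.391 0.130 -0.911
  outer loop
   vertex 3.1 1.5 0.6
   vertex 2.4 5.7 0.9
   vertex 5.4 0.2 1.4
  endloop
 endfacet
 facet normal 0.313 -0.030 -0.949
  outer loop
   vertex 3.1 1.5 0.6
   vertex 5.4 0.2 1.4
   vertex 1.5 0.6 0.1
  endloop
 endfacet
 facet normal 0.240 0.109 -0.965
  outer loop
   vertex 3.1 1.5 0.6
   vertex 1.5 0.6 0.1
   vertex 2.4 5.7 0.9
  endloop
 endfacet
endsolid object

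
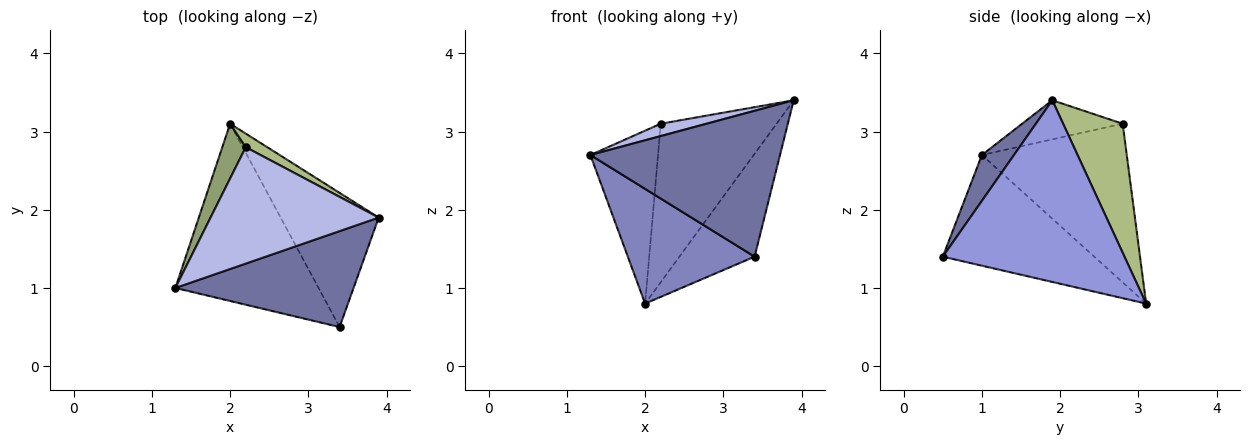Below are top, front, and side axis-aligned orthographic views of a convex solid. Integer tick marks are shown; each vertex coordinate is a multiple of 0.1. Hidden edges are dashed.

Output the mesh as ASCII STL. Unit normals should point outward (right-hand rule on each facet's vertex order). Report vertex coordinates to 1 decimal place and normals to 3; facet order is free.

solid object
 facet normal 0.140 -0.827 0.544
  outer loop
   vertex 3.4 0.5 1.4
   vertex 3.9 1.9 3.4
   vertex 1.3 1.0 2.7
  endloop
 endfacet
 facet normal -0.544 -0.456 -0.704
  outer loop
   vertex 3.4 0.5 1.4
   vertex 1.3 1.0 2.7
   vertex 2.0 3.1 0.8
  endloop
 endfacet
 facet normal 0.827 0.342 -0.446
  outer loop
   vertex 3.4 0.5 1.4
   vertex 2.0 3.1 0.8
   vertex 3.9 1.9 3.4
  endloop
 endfacet
 facet normal -0.225 -0.103 0.969
  outer loop
   vertex 2.2 2.8 3.1
   vertex 1.3 1.0 2.7
   vertex 3.9 1.9 3.4
  endloop
 endfacet
 facet normal -0.898 0.419 0.133
  outer loop
   vertex 2.2 2.8 3.1
   vertex 2.0 3.1 0.8
   vertex 1.3 1.0 2.7
  endloop
 endfacet
 facet normal 0.456 0.887 0.076
  outer loop
   vertex 2.2 2.8 3.1
   vertex 3.9 1.9 3.4
   vertex 2.0 3.1 0.8
  endloop
 endfacet
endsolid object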